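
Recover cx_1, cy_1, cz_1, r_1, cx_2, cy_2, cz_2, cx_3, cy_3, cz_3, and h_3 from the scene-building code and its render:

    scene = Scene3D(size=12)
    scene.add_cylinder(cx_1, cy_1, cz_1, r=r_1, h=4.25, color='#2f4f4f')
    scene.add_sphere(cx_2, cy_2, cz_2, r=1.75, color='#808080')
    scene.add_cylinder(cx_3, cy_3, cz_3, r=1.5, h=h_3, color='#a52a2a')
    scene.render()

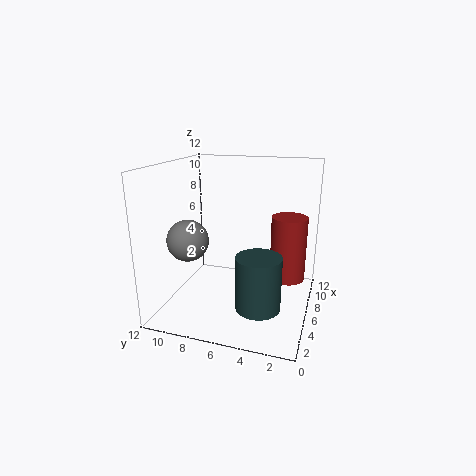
cx_1 = 3.25, cy_1 = 3.5, cz_1 = 1.5, r_1 = 1.75, cx_2 = 4.75, cy_2 = 10, cz_2 = 5.75, cx_3 = 7.5, cy_3 = 2, cz_3 = 2.25, h_3 = 5.5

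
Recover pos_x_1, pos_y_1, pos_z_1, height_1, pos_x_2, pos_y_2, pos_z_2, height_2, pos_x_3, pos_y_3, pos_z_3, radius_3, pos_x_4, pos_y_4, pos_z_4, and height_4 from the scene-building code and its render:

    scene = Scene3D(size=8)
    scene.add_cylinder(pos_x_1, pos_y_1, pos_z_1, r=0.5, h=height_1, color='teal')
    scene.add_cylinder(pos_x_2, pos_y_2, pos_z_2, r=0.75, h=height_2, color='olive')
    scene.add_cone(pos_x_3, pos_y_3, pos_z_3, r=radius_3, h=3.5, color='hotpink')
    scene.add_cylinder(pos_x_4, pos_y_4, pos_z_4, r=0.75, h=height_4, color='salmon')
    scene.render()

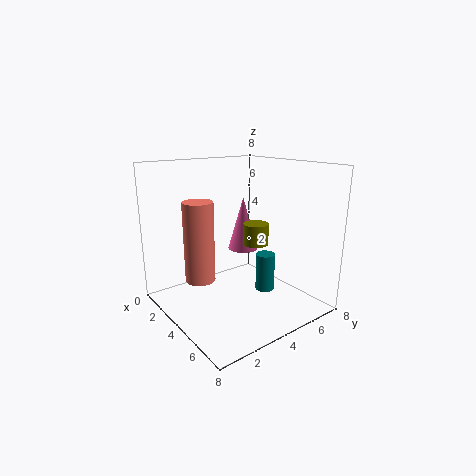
pos_x_1 = 5.75, pos_y_1 = 4.5, pos_z_1 = 1.5, height_1 = 2, pos_x_2 = 3.75, pos_y_2 = 5.5, pos_z_2 = 3.25, height_2 = 1.25, pos_x_3 = 1.25, pos_y_3 = 6.5, pos_z_3 = 2, radius_3 = 1, pos_x_4 = 4.5, pos_y_4 = 1.25, pos_z_4 = 2.5, height_4 = 4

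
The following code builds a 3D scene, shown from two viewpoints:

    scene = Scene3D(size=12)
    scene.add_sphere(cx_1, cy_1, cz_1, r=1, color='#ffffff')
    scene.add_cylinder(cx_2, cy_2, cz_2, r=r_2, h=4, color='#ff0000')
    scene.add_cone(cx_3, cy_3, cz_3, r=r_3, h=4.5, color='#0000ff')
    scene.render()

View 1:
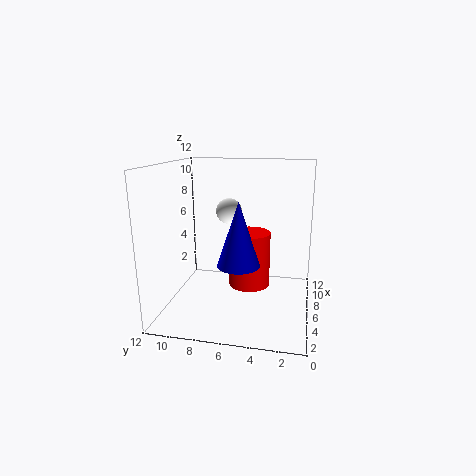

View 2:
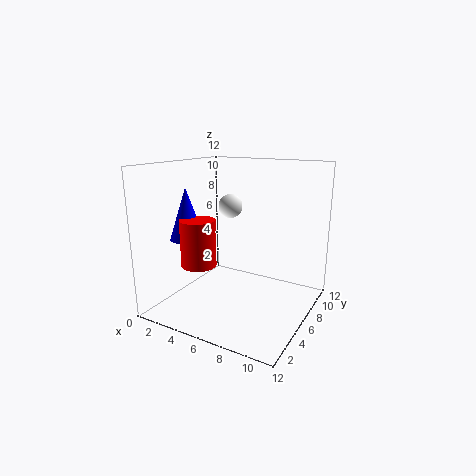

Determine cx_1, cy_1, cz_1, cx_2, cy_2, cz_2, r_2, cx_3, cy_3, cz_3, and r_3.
cx_1 = 5
cy_1 = 6.5
cz_1 = 8.5
cx_2 = 3
cy_2 = 4.5
cz_2 = 3.5
r_2 = 1.5
cx_3 = 1.5
cy_3 = 5
cz_3 = 5.5
r_3 = 1.5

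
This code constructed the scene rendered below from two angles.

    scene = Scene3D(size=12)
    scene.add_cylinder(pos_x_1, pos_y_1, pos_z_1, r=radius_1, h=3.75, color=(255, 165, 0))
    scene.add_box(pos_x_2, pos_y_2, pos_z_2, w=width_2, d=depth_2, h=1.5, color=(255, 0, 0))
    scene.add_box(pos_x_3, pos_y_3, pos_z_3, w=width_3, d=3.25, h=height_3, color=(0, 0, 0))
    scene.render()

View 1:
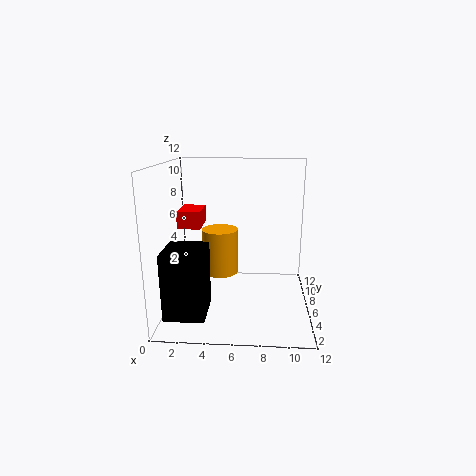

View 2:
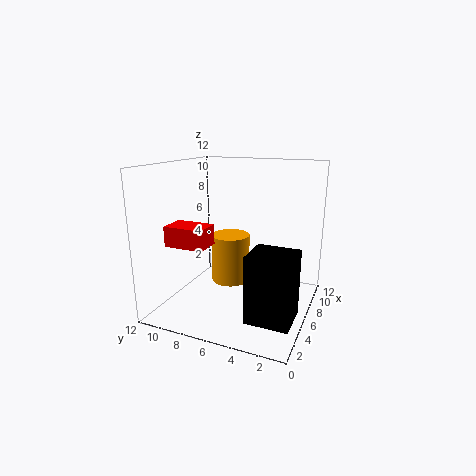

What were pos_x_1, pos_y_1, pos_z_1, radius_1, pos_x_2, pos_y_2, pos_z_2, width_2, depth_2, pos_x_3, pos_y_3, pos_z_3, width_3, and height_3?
pos_x_1 = 4.5, pos_y_1 = 6, pos_z_1 = 3, radius_1 = 1.5, pos_x_2 = 0.75, pos_y_2 = 6.5, pos_z_2 = 6.5, width_2 = 2, depth_2 = 3, pos_x_3 = 1, pos_y_3 = 0.25, pos_z_3 = 1.5, width_3 = 3, height_3 = 5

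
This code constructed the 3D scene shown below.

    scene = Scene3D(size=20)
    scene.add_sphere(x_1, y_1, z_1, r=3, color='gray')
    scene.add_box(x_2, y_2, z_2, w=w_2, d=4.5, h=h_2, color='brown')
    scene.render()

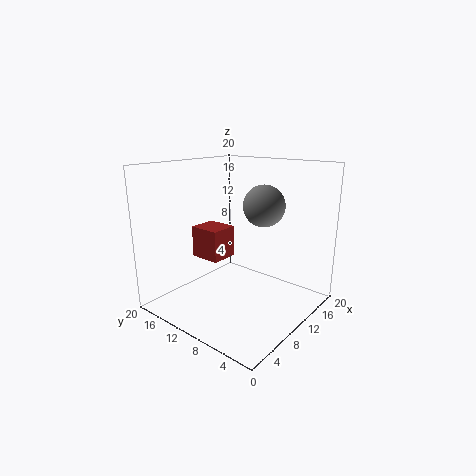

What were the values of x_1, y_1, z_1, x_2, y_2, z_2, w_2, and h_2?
x_1 = 14; y_1 = 8.5; z_1 = 14; x_2 = 7.5; y_2 = 12; z_2 = 6.5; w_2 = 4; h_2 = 4.5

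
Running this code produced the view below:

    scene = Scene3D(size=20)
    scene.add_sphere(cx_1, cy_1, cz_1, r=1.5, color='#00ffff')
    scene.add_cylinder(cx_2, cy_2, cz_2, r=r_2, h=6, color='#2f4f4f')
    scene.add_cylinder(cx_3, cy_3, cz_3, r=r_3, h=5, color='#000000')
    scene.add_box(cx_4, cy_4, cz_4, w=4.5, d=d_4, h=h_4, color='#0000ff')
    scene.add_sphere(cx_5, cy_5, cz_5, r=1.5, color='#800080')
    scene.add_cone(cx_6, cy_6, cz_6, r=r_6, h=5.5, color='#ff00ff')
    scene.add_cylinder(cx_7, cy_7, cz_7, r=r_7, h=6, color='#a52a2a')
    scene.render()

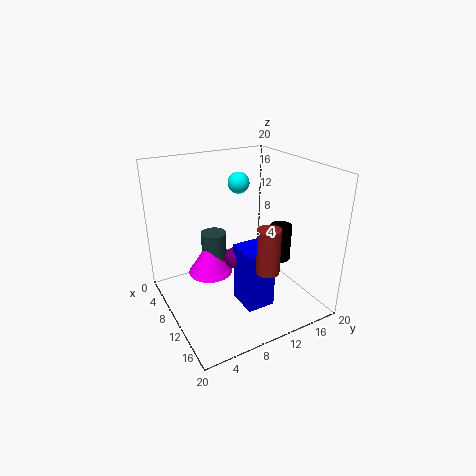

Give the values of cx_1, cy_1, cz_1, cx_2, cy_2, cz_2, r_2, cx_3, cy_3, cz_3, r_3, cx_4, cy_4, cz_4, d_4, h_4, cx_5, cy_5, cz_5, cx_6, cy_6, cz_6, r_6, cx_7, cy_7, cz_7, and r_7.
cx_1 = 7.5
cy_1 = 11.5
cz_1 = 17
cx_2 = 3
cy_2 = 9.5
cz_2 = 2
r_2 = 2
cx_3 = 13
cy_3 = 15
cz_3 = 7
r_3 = 1.5
cx_4 = 10.5
cy_4 = 9
cz_4 = 1
d_4 = 4
h_4 = 8.5
cx_5 = 10
cy_5 = 9.5
cz_5 = 7
cx_6 = 3.5
cy_6 = 8.5
cz_6 = 1.5
r_6 = 3.5
cx_7 = 16
cy_7 = 11
cz_7 = 7.5
r_7 = 1.5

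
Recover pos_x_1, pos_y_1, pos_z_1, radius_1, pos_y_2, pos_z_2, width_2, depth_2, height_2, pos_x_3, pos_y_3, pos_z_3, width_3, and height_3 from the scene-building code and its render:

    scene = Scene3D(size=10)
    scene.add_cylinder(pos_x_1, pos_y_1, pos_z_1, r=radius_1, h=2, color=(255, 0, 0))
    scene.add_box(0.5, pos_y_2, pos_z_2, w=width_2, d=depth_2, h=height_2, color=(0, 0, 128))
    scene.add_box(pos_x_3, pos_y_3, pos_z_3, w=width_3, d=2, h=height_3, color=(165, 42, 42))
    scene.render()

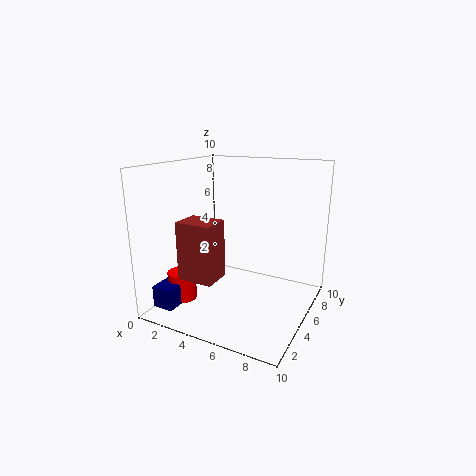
pos_x_1 = 1.5
pos_y_1 = 3
pos_z_1 = 0.5
radius_1 = 1
pos_y_2 = 1
pos_z_2 = 0.5
width_2 = 1.5
depth_2 = 2
height_2 = 1.5
pos_x_3 = 2
pos_y_3 = 2
pos_z_3 = 2.5
width_3 = 2.5
height_3 = 4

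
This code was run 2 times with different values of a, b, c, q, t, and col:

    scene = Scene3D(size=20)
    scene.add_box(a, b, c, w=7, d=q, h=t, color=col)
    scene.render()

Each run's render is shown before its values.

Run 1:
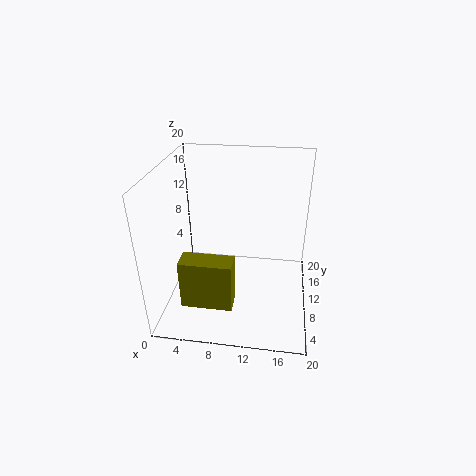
a = 3; b = 4; c = 2; q = 3; t = 7; col = 'olive'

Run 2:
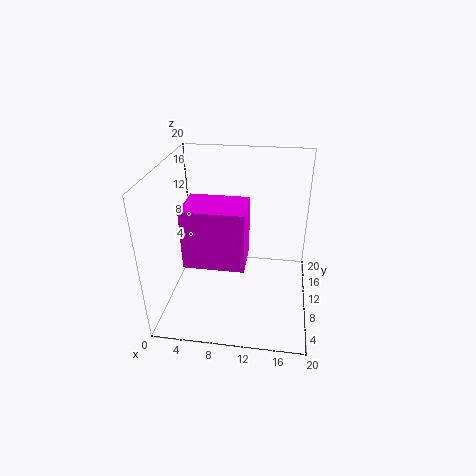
a = 5; b = 1; c = 11; q = 5; t = 7; col = 'magenta'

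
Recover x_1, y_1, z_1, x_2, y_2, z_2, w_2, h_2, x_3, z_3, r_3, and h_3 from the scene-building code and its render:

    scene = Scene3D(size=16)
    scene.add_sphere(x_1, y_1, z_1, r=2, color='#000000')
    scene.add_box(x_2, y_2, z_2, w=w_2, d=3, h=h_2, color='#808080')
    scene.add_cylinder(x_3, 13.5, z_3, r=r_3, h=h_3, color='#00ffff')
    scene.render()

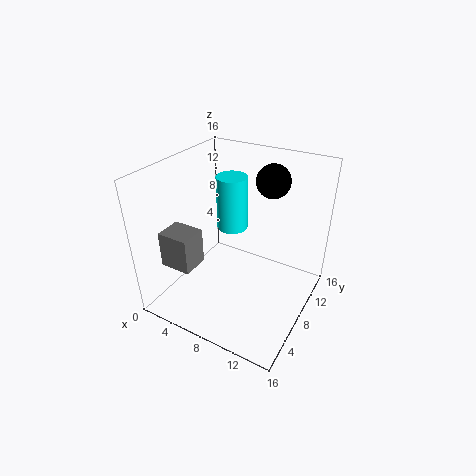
x_1 = 9.5
y_1 = 13.5
z_1 = 13
x_2 = 1.5
y_2 = 2.5
z_2 = 5.5
w_2 = 3.5
h_2 = 4
x_3 = 4
z_3 = 5.5
r_3 = 2
h_3 = 7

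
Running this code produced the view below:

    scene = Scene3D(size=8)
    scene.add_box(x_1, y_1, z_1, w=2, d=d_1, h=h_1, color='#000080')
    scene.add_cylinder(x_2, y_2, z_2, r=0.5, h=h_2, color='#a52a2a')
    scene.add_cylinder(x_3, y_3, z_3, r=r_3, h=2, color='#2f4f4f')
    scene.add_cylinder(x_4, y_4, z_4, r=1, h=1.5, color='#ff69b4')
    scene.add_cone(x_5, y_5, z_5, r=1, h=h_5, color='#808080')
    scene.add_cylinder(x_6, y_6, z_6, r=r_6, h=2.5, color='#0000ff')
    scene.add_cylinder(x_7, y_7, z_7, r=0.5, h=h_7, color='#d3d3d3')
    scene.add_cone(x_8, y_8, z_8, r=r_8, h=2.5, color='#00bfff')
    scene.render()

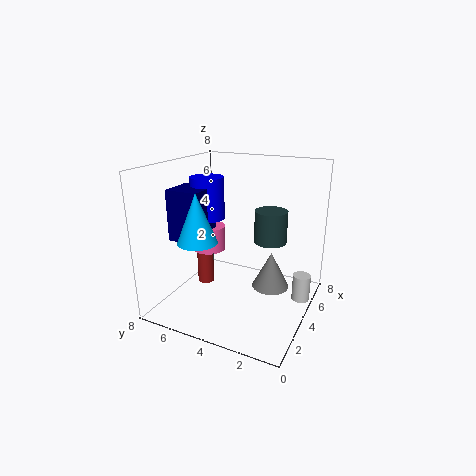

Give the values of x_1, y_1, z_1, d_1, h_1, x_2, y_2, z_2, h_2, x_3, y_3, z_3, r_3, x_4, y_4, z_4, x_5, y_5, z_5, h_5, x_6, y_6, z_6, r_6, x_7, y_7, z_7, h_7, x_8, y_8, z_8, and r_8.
x_1 = 3, y_1 = 6, z_1 = 3.5, d_1 = 2, h_1 = 3, x_2 = 4.5, y_2 = 6.5, z_2 = 0.5, h_2 = 2, x_3 = 6.5, y_3 = 3, z_3 = 3, r_3 = 1, x_4 = 5, y_4 = 6.5, z_4 = 2.5, x_5 = 4, y_5 = 2, z_5 = 1.5, h_5 = 2, x_6 = 5, y_6 = 6.5, z_6 = 4.5, r_6 = 1, x_7 = 5, y_7 = 0.5, z_7 = 0.5, h_7 = 1.5, x_8 = 1.5, y_8 = 5, z_8 = 4.5, r_8 = 1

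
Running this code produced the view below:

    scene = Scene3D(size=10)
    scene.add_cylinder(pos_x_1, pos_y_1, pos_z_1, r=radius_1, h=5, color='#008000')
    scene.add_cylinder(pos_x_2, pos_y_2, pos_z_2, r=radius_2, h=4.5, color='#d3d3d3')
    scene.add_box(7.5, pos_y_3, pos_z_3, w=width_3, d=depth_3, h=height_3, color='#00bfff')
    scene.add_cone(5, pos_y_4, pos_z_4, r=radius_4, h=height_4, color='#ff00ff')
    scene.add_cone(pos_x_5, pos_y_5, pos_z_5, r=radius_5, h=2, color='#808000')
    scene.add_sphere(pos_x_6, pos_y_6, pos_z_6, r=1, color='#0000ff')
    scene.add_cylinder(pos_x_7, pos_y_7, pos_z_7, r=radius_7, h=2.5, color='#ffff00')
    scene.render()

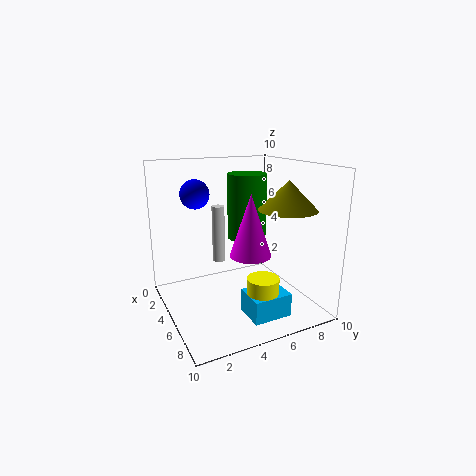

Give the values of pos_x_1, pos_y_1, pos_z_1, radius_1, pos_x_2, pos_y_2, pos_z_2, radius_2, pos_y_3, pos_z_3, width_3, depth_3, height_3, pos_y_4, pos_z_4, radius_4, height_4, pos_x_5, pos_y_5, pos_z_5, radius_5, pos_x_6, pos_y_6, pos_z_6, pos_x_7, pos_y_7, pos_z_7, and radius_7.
pos_x_1 = 2.5, pos_y_1 = 7, pos_z_1 = 4, radius_1 = 1.5, pos_x_2 = 1.5, pos_y_2 = 5, pos_z_2 = 2, radius_2 = 0.5, pos_y_3 = 4, pos_z_3 = 1, width_3 = 2, depth_3 = 2.5, height_3 = 1.5, pos_y_4 = 6, pos_z_4 = 3.5, radius_4 = 1.5, height_4 = 4.5, pos_x_5 = 6.5, pos_y_5 = 8, pos_z_5 = 7, radius_5 = 2, pos_x_6 = 3.5, pos_y_6 = 2.5, pos_z_6 = 8, pos_x_7 = 8.5, pos_y_7 = 5, pos_z_7 = 1, radius_7 = 1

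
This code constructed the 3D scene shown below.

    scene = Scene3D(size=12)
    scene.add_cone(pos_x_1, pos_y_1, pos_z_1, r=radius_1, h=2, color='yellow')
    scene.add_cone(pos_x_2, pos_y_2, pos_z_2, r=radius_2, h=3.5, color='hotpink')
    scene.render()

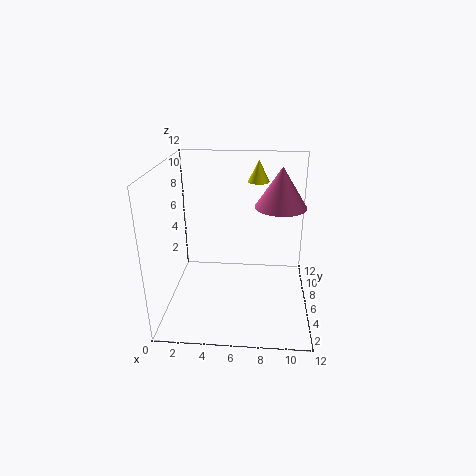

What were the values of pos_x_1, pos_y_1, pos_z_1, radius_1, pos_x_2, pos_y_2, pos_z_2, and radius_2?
pos_x_1 = 7.5; pos_y_1 = 10.75; pos_z_1 = 9.5; radius_1 = 1; pos_x_2 = 9.5; pos_y_2 = 8.25; pos_z_2 = 8; radius_2 = 2.25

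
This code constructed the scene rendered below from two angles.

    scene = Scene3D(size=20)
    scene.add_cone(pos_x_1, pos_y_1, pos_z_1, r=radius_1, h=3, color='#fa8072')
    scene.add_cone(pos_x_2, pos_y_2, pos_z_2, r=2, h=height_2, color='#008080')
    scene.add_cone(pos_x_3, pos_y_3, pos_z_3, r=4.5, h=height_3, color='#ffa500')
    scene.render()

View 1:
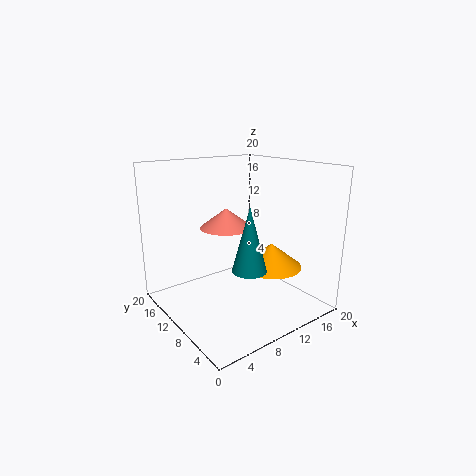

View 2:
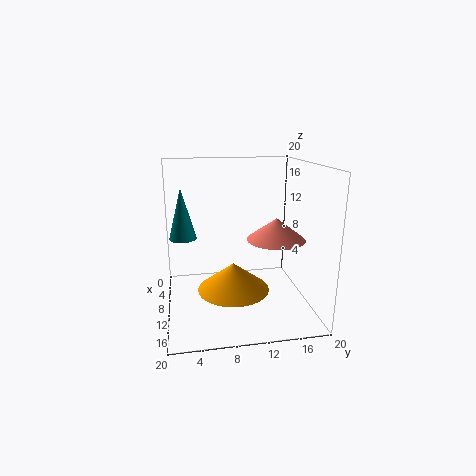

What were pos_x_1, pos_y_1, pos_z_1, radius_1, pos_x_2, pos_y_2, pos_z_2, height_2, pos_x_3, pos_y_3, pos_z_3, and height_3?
pos_x_1 = 11.5
pos_y_1 = 15
pos_z_1 = 10
radius_1 = 4
pos_x_2 = 6
pos_y_2 = 2.5
pos_z_2 = 9
height_2 = 7.5
pos_x_3 = 15
pos_y_3 = 8.5
pos_z_3 = 5
height_3 = 3.5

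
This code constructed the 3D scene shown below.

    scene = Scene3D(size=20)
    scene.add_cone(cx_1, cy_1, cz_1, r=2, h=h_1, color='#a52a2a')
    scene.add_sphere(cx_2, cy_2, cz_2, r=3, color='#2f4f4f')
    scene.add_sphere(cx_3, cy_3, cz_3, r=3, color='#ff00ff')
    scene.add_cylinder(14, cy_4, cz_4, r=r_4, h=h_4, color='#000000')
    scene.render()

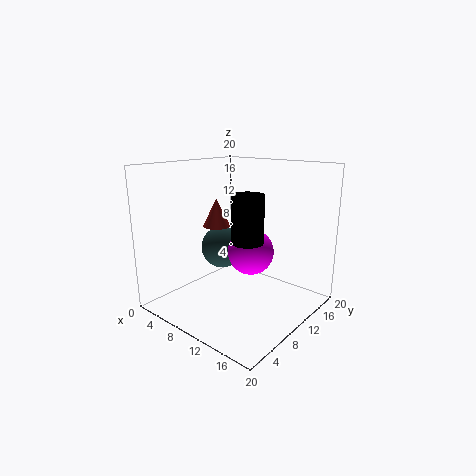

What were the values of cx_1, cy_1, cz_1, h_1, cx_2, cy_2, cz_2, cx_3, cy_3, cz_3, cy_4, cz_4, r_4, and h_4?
cx_1 = 6; cy_1 = 10; cz_1 = 11; h_1 = 4; cx_2 = 7; cy_2 = 10; cz_2 = 8; cx_3 = 13; cy_3 = 9; cz_3 = 9; cy_4 = 7; cz_4 = 11; r_4 = 2; h_4 = 6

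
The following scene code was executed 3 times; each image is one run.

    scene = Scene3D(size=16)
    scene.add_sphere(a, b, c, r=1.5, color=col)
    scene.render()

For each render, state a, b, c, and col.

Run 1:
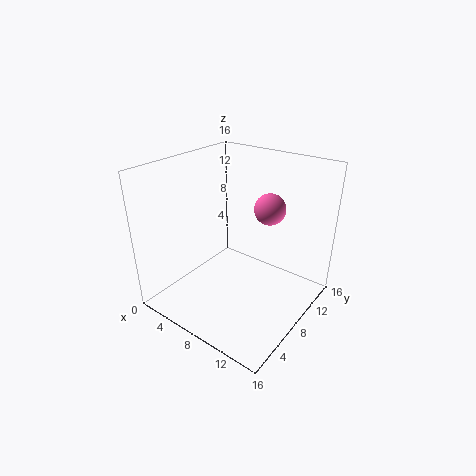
a = 12.5; b = 7; c = 13; col = 'hotpink'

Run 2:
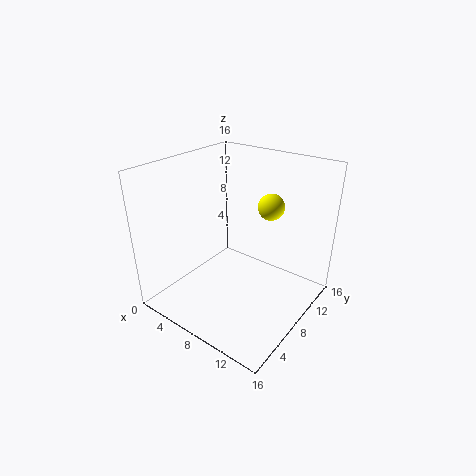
a = 10; b = 11.5; c = 11; col = 'yellow'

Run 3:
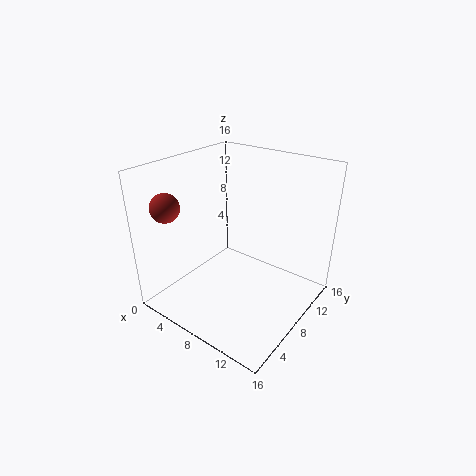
a = 3.5; b = 2; c = 12.5; col = 'brown'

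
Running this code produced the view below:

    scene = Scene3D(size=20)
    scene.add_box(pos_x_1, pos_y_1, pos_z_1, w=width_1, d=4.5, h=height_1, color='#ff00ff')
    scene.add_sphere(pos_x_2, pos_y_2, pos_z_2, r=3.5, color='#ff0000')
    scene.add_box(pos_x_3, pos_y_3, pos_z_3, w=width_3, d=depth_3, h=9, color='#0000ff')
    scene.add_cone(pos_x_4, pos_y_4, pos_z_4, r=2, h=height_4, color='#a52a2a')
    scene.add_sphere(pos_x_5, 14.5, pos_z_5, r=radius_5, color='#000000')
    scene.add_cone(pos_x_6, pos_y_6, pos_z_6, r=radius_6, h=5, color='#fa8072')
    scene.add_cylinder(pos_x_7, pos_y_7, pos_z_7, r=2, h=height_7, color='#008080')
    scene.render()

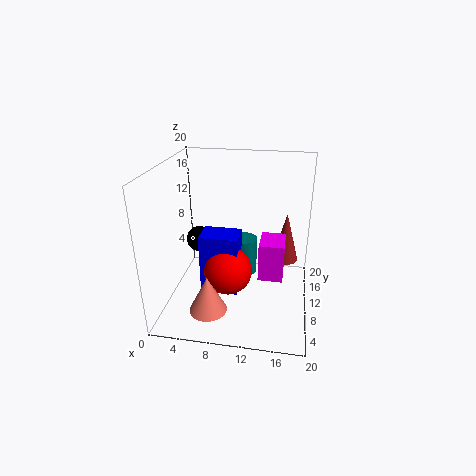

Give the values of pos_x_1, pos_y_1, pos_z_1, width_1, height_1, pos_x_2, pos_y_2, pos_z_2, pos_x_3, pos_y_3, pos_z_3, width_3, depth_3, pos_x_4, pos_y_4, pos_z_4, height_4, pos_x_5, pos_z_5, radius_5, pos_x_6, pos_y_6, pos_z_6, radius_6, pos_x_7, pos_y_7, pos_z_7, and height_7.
pos_x_1 = 13, pos_y_1 = 9, pos_z_1 = 4, width_1 = 3.5, height_1 = 5.5, pos_x_2 = 8.5, pos_y_2 = 10, pos_z_2 = 4.5, pos_x_3 = 4.5, pos_y_3 = 9, pos_z_3 = 1, width_3 = 5.5, depth_3 = 4, pos_x_4 = 16.5, pos_y_4 = 15, pos_z_4 = 4.5, height_4 = 7.5, pos_x_5 = 3, pos_z_5 = 7, radius_5 = 2, pos_x_6 = 7, pos_y_6 = 4, pos_z_6 = 2, radius_6 = 2.5, pos_x_7 = 10, pos_y_7 = 16, pos_z_7 = 1, height_7 = 6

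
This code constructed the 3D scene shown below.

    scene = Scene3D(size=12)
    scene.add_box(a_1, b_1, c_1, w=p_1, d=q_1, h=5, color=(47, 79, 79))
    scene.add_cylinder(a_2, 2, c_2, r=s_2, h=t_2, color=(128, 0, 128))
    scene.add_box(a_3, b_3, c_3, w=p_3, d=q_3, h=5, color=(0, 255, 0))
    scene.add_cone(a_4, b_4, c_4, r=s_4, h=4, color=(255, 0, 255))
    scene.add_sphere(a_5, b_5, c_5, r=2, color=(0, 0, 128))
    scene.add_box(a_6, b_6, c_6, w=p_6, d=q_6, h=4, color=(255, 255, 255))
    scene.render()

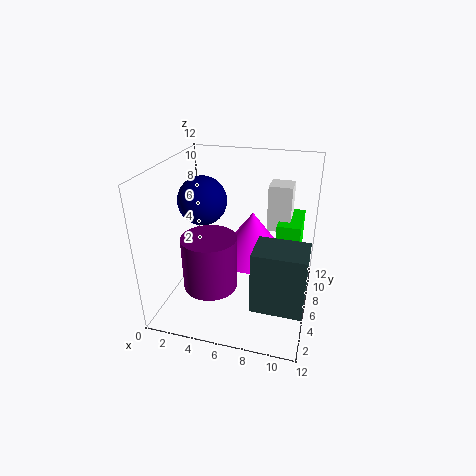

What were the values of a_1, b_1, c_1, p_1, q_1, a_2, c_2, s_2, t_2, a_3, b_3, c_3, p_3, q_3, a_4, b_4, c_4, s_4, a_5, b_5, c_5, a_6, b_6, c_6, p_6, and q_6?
a_1 = 8; b_1 = 2; c_1 = 2; p_1 = 4; q_1 = 3; a_2 = 5; c_2 = 4; s_2 = 2; t_2 = 4; a_3 = 9; b_3 = 7; c_3 = 2; p_3 = 2; q_3 = 4; a_4 = 7; b_4 = 7; c_4 = 4; s_4 = 3; a_5 = 3; b_5 = 6; c_5 = 9; a_6 = 8; b_6 = 8; c_6 = 6; p_6 = 2; q_6 = 2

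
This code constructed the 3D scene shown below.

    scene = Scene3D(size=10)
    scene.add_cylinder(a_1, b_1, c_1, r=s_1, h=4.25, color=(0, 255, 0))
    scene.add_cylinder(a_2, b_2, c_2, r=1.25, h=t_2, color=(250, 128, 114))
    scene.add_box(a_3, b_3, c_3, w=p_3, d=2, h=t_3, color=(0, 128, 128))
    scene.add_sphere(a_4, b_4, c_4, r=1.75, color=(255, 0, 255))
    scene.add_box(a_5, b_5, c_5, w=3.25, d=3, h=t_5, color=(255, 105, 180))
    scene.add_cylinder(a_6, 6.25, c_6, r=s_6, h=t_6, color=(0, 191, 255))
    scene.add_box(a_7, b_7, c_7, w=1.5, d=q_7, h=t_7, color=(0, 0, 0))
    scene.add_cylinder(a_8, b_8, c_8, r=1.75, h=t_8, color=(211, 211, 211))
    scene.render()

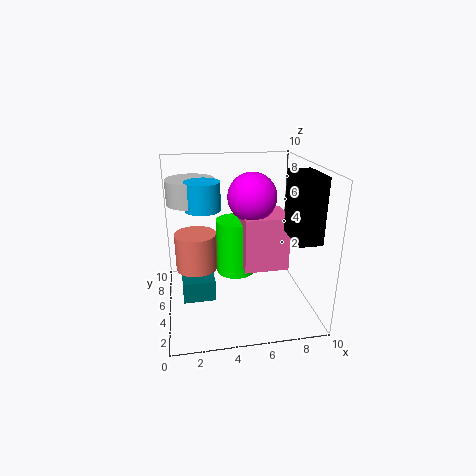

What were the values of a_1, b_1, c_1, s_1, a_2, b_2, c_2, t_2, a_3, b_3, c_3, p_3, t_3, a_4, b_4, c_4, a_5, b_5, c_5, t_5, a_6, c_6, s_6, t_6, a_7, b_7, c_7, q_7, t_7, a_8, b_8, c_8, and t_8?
a_1 = 5.25, b_1 = 7.25, c_1 = 1.25, s_1 = 1.5, a_2 = 2, b_2 = 2.75, c_2 = 4.25, t_2 = 2.25, a_3 = 1, b_3 = 4, c_3 = 0.75, p_3 = 2.25, t_3 = 1.5, a_4 = 6.25, b_4 = 6.25, c_4 = 7.5, a_5 = 5.5, b_5 = 4.75, c_5 = 2.25, t_5 = 4, a_6 = 2.75, c_6 = 6.75, s_6 = 1.25, t_6 = 2, a_7 = 7.75, b_7 = 0.75, c_7 = 6, q_7 = 2.75, t_7 = 4, a_8 = 2, b_8 = 7.25, c_8 = 7, t_8 = 1.75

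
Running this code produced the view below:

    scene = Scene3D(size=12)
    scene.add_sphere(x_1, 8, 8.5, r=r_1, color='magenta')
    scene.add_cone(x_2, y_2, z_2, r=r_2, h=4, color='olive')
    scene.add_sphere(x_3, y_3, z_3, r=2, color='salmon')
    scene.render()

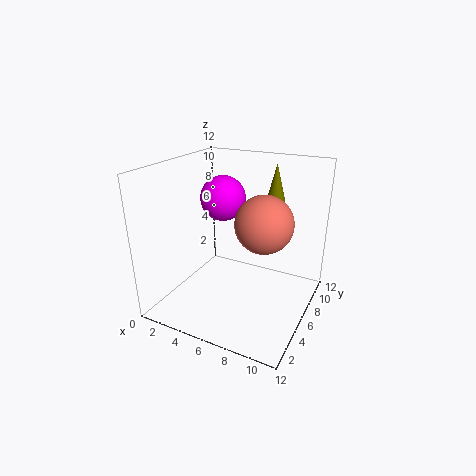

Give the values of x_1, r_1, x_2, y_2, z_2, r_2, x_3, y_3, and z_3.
x_1 = 3.5
r_1 = 2
x_2 = 7.5
y_2 = 10.5
z_2 = 7.5
r_2 = 1
x_3 = 9.5
y_3 = 3
z_3 = 9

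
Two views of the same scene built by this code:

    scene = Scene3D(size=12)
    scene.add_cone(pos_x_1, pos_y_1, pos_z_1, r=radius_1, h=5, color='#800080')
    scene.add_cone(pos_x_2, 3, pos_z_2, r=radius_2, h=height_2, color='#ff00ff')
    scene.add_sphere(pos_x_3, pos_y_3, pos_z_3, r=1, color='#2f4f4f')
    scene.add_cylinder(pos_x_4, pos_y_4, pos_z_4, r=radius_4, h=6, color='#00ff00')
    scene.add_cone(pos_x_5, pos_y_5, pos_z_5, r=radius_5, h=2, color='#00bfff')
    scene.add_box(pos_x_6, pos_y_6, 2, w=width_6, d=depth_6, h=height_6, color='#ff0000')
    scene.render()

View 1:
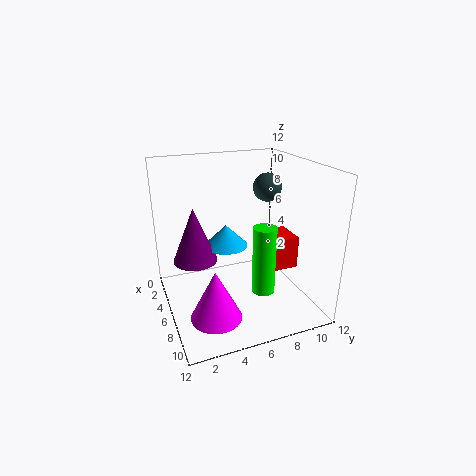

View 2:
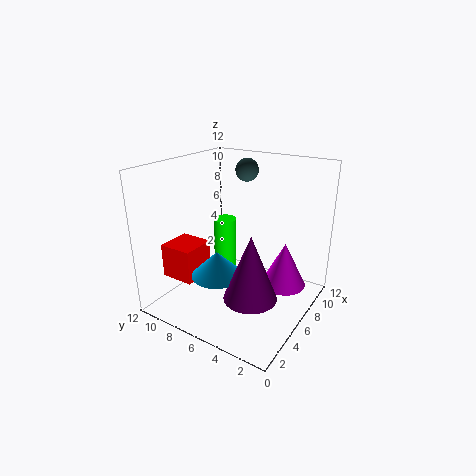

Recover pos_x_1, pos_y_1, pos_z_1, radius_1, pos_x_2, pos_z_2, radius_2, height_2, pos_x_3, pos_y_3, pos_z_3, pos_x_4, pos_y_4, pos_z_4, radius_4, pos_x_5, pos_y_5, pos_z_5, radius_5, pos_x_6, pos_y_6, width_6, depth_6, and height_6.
pos_x_1 = 3
pos_y_1 = 3
pos_z_1 = 3
radius_1 = 2
pos_x_2 = 9
pos_z_2 = 1
radius_2 = 2
height_2 = 4
pos_x_3 = 9
pos_y_3 = 7
pos_z_3 = 11
pos_x_4 = 7
pos_y_4 = 8
pos_z_4 = 1
radius_4 = 1
pos_x_5 = 3
pos_y_5 = 6
pos_z_5 = 4
radius_5 = 2
pos_x_6 = 3
pos_y_6 = 9
width_6 = 3
depth_6 = 3
height_6 = 3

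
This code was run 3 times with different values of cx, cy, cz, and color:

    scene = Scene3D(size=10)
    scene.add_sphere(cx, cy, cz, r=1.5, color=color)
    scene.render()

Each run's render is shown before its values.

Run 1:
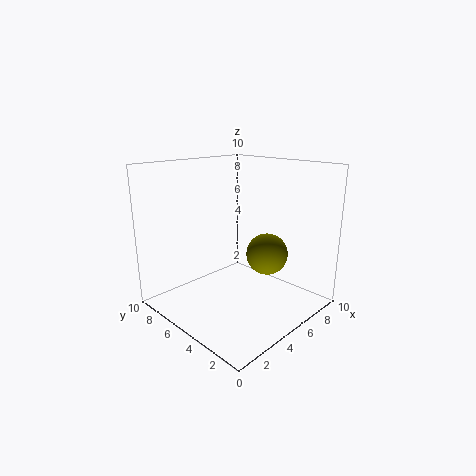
cx = 7, cy = 4, cz = 3.5, color = 'olive'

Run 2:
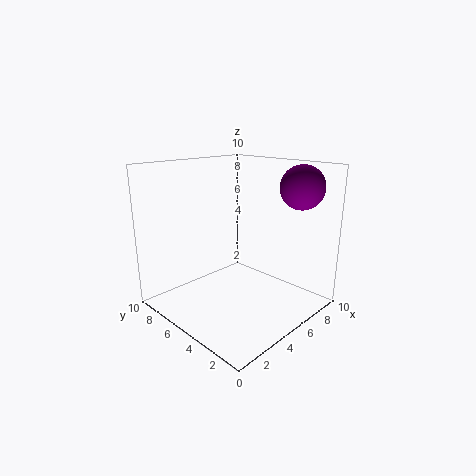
cx = 8, cy = 2, cz = 8.5, color = 'purple'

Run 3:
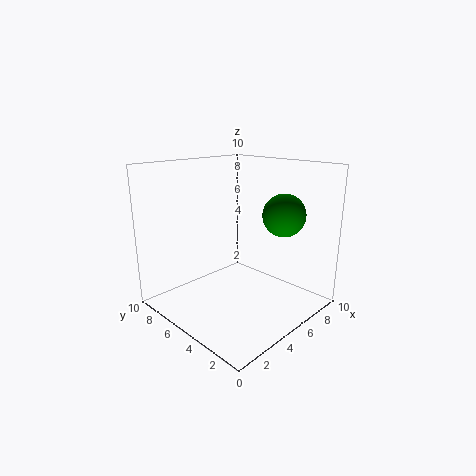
cx = 7.5, cy = 3, cz = 6.5, color = 'green'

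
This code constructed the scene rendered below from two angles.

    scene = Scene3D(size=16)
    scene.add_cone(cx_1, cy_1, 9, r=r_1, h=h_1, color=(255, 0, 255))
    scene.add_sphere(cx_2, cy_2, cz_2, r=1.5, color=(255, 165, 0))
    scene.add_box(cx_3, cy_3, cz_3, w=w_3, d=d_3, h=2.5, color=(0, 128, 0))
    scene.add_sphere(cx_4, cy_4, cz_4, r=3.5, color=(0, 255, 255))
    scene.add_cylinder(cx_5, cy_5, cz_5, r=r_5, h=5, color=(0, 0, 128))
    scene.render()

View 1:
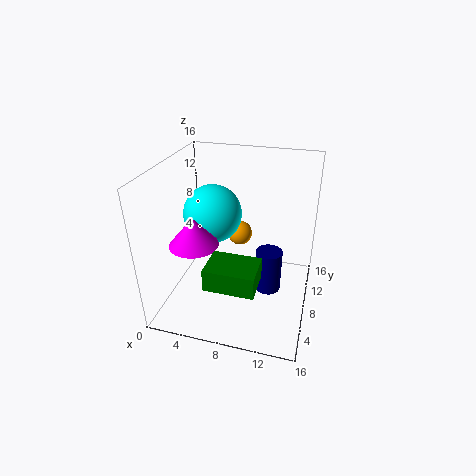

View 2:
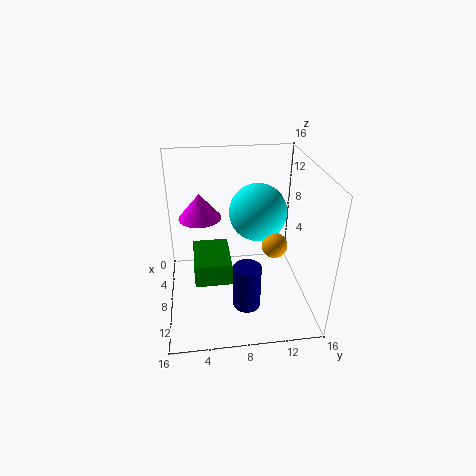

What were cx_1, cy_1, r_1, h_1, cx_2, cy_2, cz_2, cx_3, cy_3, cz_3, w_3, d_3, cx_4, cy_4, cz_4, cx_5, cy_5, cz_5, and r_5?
cx_1 = 4.5, cy_1 = 4, r_1 = 2.5, h_1 = 3, cx_2 = 7, cy_2 = 12.5, cz_2 = 6, cx_3 = 5.5, cy_3 = 3, cz_3 = 4, w_3 = 5.5, d_3 = 4, cx_4 = 4, cy_4 = 11, cz_4 = 9, cx_5 = 11.5, cy_5 = 8.5, cz_5 = 1.5, r_5 = 1.5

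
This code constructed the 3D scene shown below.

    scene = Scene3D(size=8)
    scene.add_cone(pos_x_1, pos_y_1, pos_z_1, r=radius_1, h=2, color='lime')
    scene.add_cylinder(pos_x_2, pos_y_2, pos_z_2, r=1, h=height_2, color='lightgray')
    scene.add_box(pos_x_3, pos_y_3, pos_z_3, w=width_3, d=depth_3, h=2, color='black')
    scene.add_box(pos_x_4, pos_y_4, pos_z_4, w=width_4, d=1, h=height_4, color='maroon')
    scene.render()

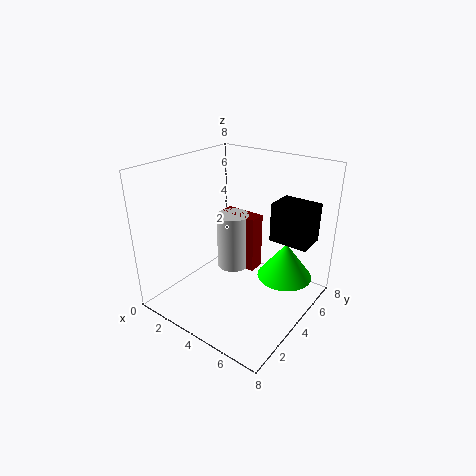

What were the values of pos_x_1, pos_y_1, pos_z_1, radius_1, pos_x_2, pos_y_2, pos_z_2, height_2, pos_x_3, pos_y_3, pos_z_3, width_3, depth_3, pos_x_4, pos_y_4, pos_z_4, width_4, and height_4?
pos_x_1 = 6.5; pos_y_1 = 5; pos_z_1 = 2; radius_1 = 1.5; pos_x_2 = 2.5; pos_y_2 = 5.5; pos_z_2 = 1; height_2 = 3.5; pos_x_3 = 6; pos_y_3 = 4; pos_z_3 = 4.5; width_3 = 2; depth_3 = 1.5; pos_x_4 = 1.5; pos_y_4 = 5.5; pos_z_4 = 1; width_4 = 2.5; height_4 = 3.5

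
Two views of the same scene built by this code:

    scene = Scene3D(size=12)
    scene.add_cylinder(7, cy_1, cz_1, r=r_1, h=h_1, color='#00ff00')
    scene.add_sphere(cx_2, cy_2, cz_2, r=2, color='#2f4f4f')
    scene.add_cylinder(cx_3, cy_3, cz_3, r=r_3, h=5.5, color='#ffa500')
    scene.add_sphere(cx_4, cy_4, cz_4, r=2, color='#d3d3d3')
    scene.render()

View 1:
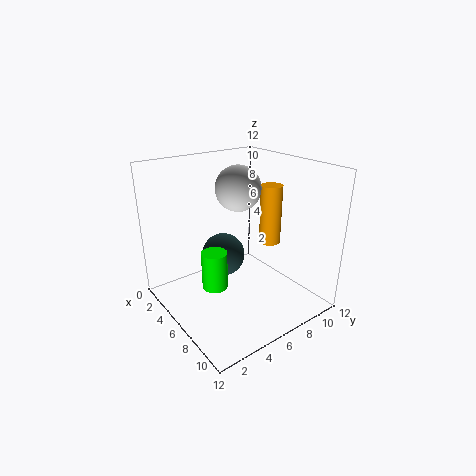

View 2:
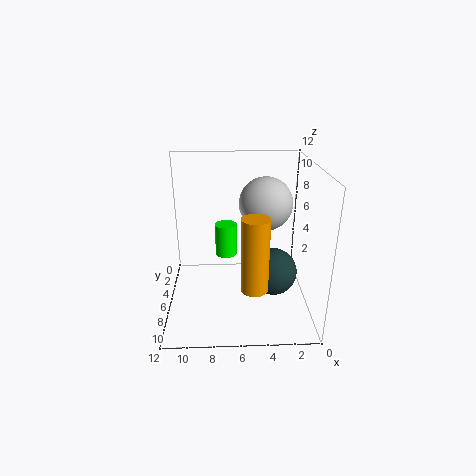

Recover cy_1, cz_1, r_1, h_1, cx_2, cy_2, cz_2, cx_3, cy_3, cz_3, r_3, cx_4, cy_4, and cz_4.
cy_1 = 3; cz_1 = 3; r_1 = 1; h_1 = 3; cx_2 = 3; cy_2 = 6.5; cz_2 = 3; cx_3 = 5; cy_3 = 10.5; cz_3 = 4; r_3 = 1; cx_4 = 4; cy_4 = 7.5; cz_4 = 9.5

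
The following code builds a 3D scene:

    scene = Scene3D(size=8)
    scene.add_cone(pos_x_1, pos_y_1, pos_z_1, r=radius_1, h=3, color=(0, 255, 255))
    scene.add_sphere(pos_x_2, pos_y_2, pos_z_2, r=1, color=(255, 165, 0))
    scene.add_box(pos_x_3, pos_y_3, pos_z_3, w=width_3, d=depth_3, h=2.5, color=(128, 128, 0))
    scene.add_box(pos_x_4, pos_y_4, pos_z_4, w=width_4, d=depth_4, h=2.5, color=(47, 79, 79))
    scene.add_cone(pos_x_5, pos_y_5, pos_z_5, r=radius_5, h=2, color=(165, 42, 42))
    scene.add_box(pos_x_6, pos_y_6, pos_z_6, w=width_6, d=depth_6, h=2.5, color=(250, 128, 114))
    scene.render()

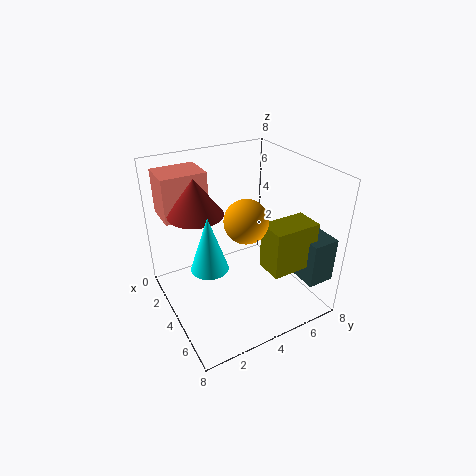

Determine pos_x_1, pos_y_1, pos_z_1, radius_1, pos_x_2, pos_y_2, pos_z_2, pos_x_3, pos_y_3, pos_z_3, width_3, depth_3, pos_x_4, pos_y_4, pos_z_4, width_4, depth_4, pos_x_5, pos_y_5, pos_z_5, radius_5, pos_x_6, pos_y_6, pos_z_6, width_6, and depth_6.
pos_x_1 = 4.5; pos_y_1 = 2; pos_z_1 = 3; radius_1 = 1; pos_x_2 = 6.5; pos_y_2 = 3; pos_z_2 = 6.5; pos_x_3 = 5.5; pos_y_3 = 4.5; pos_z_3 = 3; width_3 = 1.5; depth_3 = 2.5; pos_x_4 = 5.5; pos_y_4 = 6.5; pos_z_4 = 2; width_4 = 2; depth_4 = 1.5; pos_x_5 = 3; pos_y_5 = 2; pos_z_5 = 5.5; radius_5 = 1.5; pos_x_6 = 0.5; pos_y_6 = 0.5; pos_z_6 = 5; width_6 = 2; depth_6 = 2.5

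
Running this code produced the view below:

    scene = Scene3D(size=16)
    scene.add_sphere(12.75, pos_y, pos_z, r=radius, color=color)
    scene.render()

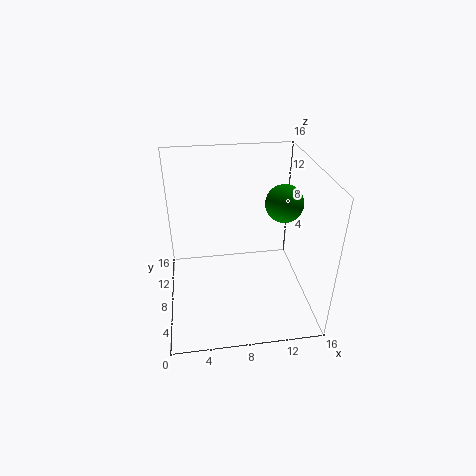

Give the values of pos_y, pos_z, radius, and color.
pos_y = 7.25; pos_z = 12.25; radius = 2; color = 'green'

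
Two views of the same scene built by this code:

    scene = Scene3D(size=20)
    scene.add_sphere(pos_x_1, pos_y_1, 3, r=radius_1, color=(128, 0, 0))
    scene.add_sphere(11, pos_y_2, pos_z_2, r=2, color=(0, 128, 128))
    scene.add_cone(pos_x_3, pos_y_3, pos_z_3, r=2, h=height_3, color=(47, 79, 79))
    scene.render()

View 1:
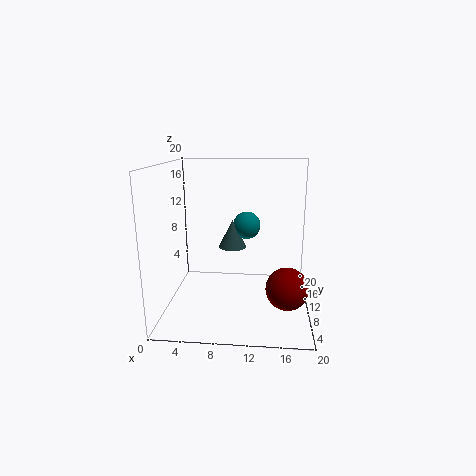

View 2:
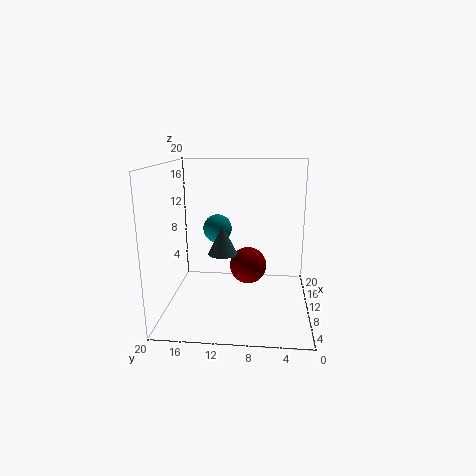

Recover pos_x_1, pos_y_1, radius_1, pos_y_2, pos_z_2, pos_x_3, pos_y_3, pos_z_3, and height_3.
pos_x_1 = 17
pos_y_1 = 9
radius_1 = 3
pos_y_2 = 13
pos_z_2 = 11
pos_x_3 = 9
pos_y_3 = 12
pos_z_3 = 8
height_3 = 4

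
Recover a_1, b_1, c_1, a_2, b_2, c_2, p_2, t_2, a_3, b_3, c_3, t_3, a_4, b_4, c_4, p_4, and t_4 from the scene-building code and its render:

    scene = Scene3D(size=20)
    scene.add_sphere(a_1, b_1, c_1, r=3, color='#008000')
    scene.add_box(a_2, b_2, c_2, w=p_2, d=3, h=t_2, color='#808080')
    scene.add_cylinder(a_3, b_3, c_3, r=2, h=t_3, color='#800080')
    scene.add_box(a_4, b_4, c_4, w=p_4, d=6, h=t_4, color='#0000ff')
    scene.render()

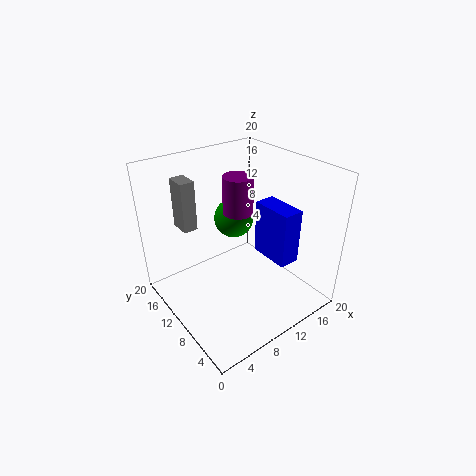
a_1 = 13, b_1 = 15, c_1 = 10, a_2 = 4, b_2 = 14, c_2 = 11, p_2 = 2, t_2 = 7, a_3 = 10, b_3 = 10, c_3 = 14, t_3 = 5, a_4 = 14, b_4 = 5, c_4 = 6, p_4 = 3, t_4 = 8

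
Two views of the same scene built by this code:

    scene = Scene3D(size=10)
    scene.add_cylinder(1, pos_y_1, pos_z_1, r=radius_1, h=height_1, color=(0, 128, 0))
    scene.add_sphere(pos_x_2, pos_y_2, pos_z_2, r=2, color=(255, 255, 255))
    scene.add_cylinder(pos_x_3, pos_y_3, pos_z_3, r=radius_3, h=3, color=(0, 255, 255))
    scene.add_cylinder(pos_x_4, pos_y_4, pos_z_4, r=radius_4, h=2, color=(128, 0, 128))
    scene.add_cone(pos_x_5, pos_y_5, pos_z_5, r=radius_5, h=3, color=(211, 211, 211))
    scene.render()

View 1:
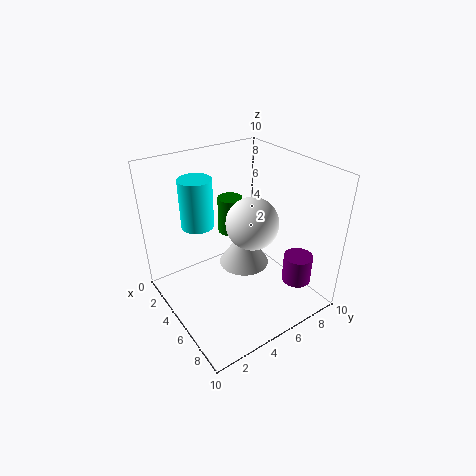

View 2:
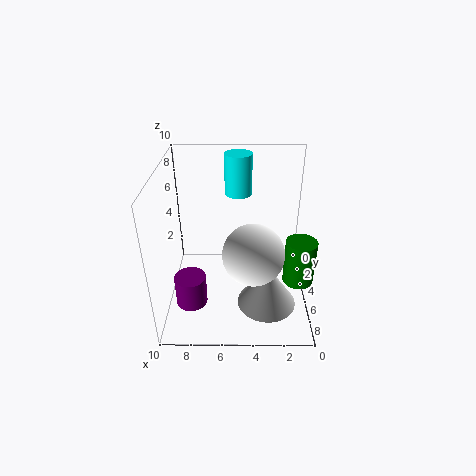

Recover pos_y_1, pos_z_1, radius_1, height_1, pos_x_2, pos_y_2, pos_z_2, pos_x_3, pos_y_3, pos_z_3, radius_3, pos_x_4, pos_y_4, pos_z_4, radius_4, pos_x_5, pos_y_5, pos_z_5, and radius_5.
pos_y_1 = 7; pos_z_1 = 3; radius_1 = 1; height_1 = 3; pos_x_2 = 4; pos_y_2 = 7; pos_z_2 = 5; pos_x_3 = 5; pos_y_3 = 2; pos_z_3 = 7; radius_3 = 1; pos_x_4 = 8; pos_y_4 = 8; pos_z_4 = 2; radius_4 = 1; pos_x_5 = 3; pos_y_5 = 7; pos_z_5 = 1; radius_5 = 2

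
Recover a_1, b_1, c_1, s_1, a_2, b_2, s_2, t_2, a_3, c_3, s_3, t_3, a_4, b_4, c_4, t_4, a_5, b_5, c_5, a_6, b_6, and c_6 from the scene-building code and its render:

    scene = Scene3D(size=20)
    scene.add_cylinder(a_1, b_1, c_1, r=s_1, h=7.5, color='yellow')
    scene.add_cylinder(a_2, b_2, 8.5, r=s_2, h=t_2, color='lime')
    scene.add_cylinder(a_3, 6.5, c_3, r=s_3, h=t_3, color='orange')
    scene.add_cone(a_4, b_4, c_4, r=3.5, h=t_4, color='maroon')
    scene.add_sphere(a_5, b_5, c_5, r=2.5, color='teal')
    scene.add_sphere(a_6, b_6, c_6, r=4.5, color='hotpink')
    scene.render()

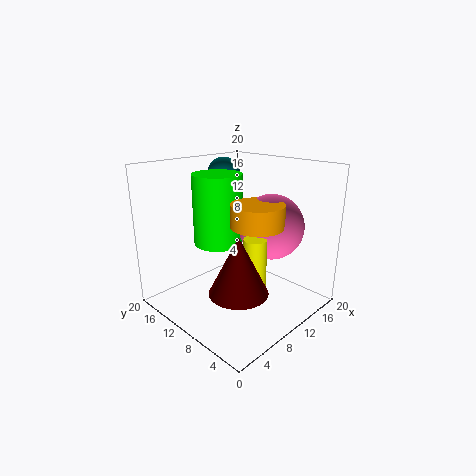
a_1 = 8.5, b_1 = 5.5, c_1 = 4, s_1 = 1.5, a_2 = 9.5, b_2 = 13.5, s_2 = 3.5, t_2 = 10, a_3 = 10, c_3 = 12.5, s_3 = 3.5, t_3 = 3, a_4 = 4, b_4 = 4, c_4 = 6.5, t_4 = 7, a_5 = 14, b_5 = 17, c_5 = 17.5, a_6 = 13.5, b_6 = 7, c_6 = 11.5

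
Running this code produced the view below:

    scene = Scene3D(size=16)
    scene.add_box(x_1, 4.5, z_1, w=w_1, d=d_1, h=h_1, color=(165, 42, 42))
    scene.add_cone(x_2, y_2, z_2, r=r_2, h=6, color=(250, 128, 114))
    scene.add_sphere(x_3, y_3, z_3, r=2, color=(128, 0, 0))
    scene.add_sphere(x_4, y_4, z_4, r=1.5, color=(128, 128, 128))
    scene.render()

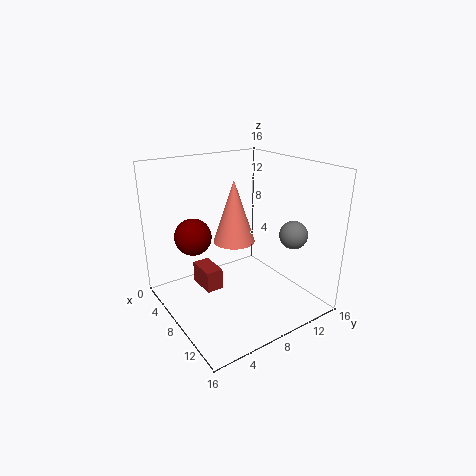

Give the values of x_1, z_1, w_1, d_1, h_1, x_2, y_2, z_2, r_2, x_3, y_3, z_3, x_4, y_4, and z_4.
x_1 = 3.5; z_1 = 1.5; w_1 = 3.5; d_1 = 2; h_1 = 2.5; x_2 = 11; y_2 = 5.5; z_2 = 9.5; r_2 = 2; x_3 = 6; y_3 = 3.5; z_3 = 8.5; x_4 = 12.5; y_4 = 12; z_4 = 9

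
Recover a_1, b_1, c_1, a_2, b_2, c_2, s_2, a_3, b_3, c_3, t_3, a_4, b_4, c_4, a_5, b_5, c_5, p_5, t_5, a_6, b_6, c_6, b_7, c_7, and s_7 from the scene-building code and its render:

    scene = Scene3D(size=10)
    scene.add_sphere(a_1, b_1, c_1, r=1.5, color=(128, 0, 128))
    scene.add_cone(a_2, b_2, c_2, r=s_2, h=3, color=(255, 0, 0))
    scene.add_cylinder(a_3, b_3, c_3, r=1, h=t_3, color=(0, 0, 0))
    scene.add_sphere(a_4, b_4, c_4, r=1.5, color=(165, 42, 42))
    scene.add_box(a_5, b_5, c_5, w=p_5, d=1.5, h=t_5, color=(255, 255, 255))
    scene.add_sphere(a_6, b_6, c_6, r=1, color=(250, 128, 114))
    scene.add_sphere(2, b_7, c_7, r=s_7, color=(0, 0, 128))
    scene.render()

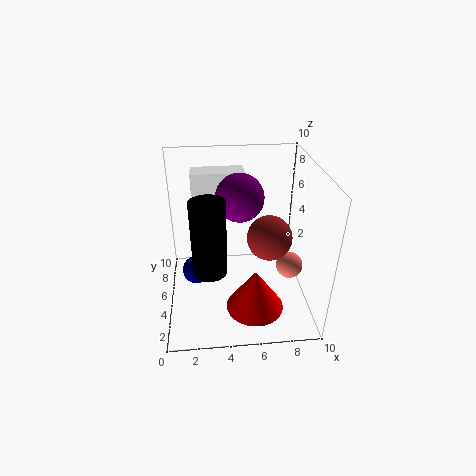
a_1 = 5
b_1 = 4
c_1 = 8.5
a_2 = 6
b_2 = 3
c_2 = 0.5
s_2 = 2
a_3 = 3
b_3 = 1.5
c_3 = 5
t_3 = 4.5
a_4 = 7
b_4 = 4
c_4 = 5.5
a_5 = 2
b_5 = 5.5
c_5 = 8
p_5 = 3.5
t_5 = 1.5
a_6 = 9
b_6 = 5.5
c_6 = 2
b_7 = 5
c_7 = 2.5
s_7 = 1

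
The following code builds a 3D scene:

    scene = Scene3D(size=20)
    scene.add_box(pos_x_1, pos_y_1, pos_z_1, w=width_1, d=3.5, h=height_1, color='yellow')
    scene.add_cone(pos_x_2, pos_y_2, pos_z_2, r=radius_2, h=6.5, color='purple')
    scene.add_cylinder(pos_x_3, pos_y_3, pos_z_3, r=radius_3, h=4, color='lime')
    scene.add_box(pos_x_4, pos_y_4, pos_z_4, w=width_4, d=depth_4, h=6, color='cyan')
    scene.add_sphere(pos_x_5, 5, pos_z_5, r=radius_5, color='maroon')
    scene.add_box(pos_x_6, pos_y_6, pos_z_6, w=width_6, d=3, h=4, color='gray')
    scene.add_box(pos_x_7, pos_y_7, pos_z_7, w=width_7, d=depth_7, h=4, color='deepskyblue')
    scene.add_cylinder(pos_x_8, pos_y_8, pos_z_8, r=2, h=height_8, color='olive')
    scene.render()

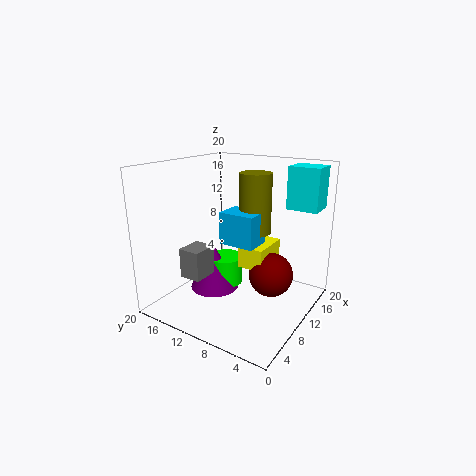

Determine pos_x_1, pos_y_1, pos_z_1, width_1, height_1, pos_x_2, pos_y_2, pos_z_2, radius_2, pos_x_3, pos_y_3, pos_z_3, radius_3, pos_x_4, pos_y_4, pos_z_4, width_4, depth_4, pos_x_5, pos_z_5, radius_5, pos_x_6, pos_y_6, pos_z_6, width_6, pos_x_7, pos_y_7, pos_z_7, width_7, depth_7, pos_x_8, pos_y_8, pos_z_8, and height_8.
pos_x_1 = 8.5
pos_y_1 = 5.5
pos_z_1 = 6.5
width_1 = 5.5
height_1 = 3
pos_x_2 = 9
pos_y_2 = 13.5
pos_z_2 = 2
radius_2 = 3.5
pos_x_3 = 10.5
pos_y_3 = 12.5
pos_z_3 = 2.5
radius_3 = 2.5
pos_x_4 = 15.5
pos_y_4 = 1
pos_z_4 = 13.5
width_4 = 4
depth_4 = 4.5
pos_x_5 = 10.5
pos_z_5 = 5.5
radius_5 = 3
pos_x_6 = 3.5
pos_y_6 = 12
pos_z_6 = 5.5
width_6 = 3.5
pos_x_7 = 5
pos_y_7 = 5
pos_z_7 = 11
width_7 = 3.5
depth_7 = 4.5
pos_x_8 = 8.5
pos_y_8 = 6.5
pos_z_8 = 12
height_8 = 7.5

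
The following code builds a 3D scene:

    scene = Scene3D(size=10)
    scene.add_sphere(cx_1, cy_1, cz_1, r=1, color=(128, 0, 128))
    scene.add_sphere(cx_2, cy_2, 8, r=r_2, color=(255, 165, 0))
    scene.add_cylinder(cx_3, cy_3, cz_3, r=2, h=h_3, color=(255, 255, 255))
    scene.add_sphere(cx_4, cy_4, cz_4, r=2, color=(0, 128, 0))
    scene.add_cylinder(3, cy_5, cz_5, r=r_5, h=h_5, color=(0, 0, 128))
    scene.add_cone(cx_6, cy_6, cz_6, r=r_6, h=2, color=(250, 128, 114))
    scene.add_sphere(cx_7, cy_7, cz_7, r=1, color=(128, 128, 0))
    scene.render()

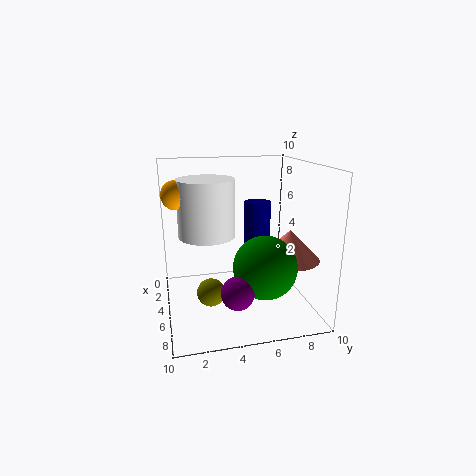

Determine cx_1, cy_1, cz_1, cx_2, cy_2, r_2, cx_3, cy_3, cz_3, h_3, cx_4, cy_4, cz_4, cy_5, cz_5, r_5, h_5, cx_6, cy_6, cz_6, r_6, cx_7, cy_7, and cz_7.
cx_1 = 9; cy_1 = 4; cz_1 = 3; cx_2 = 4; cy_2 = 1; r_2 = 1; cx_3 = 4; cy_3 = 3; cz_3 = 5; h_3 = 4; cx_4 = 8; cy_4 = 6; cz_4 = 4; cy_5 = 7; cz_5 = 3; r_5 = 1; h_5 = 4; cx_6 = 7; cy_6 = 8; cz_6 = 4; r_6 = 2; cx_7 = 5; cy_7 = 3; cz_7 = 1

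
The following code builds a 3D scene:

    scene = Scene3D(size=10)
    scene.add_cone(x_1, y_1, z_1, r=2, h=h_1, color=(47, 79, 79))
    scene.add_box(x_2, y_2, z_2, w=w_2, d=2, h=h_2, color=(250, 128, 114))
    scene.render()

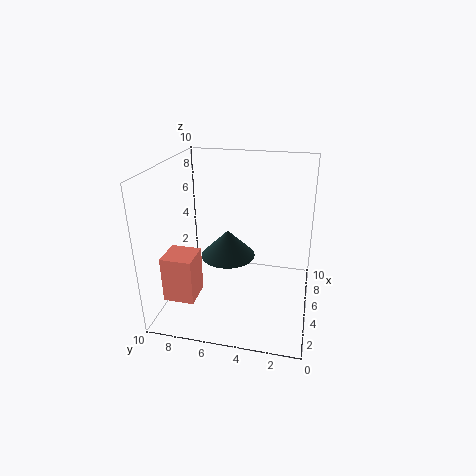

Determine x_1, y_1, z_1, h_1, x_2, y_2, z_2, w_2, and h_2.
x_1 = 6
y_1 = 6
z_1 = 3
h_1 = 2
x_2 = 1
y_2 = 7
z_2 = 2
w_2 = 2
h_2 = 3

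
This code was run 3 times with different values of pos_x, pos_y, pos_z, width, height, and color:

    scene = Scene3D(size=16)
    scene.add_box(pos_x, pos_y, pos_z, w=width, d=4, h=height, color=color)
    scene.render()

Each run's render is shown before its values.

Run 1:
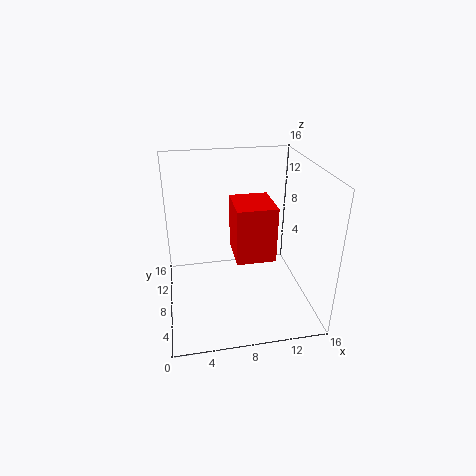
pos_x = 6.5, pos_y = 0.5, pos_z = 9.5, width = 3.5, height = 5, color = 'red'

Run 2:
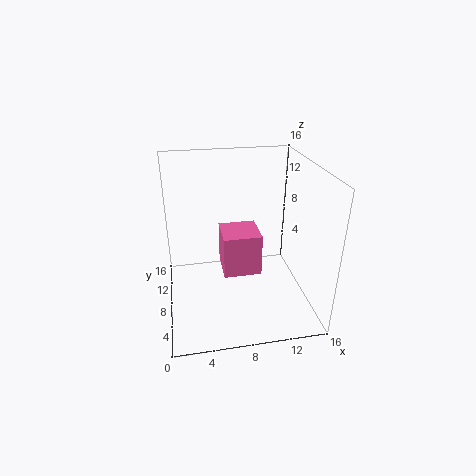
pos_x = 6, pos_y = 5, pos_z = 5, width = 4, height = 4.5, color = 'hotpink'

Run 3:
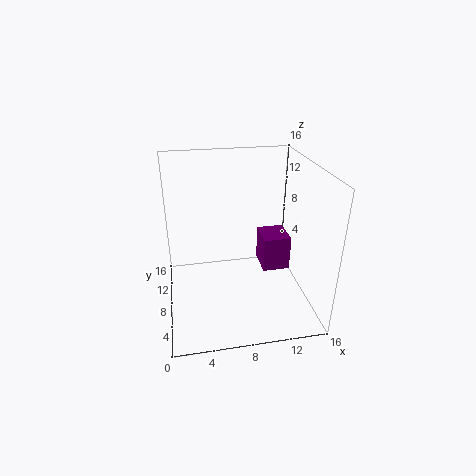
pos_x = 12, pos_y = 11, pos_z = 1, width = 3.5, height = 4.5, color = 'purple'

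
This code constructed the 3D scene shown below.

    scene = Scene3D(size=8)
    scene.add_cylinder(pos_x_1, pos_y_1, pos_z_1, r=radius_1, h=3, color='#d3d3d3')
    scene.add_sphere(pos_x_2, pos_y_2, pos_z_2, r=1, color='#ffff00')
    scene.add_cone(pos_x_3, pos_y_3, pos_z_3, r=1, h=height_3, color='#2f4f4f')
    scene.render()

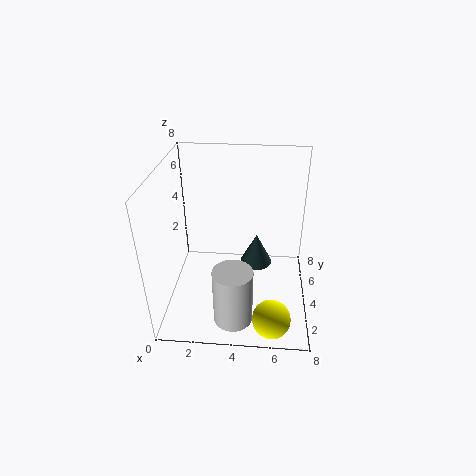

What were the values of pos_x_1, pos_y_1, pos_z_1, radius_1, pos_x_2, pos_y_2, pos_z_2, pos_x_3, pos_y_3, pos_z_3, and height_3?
pos_x_1 = 4; pos_y_1 = 1; pos_z_1 = 1; radius_1 = 1; pos_x_2 = 6; pos_y_2 = 1; pos_z_2 = 1; pos_x_3 = 5; pos_y_3 = 6; pos_z_3 = 1; height_3 = 2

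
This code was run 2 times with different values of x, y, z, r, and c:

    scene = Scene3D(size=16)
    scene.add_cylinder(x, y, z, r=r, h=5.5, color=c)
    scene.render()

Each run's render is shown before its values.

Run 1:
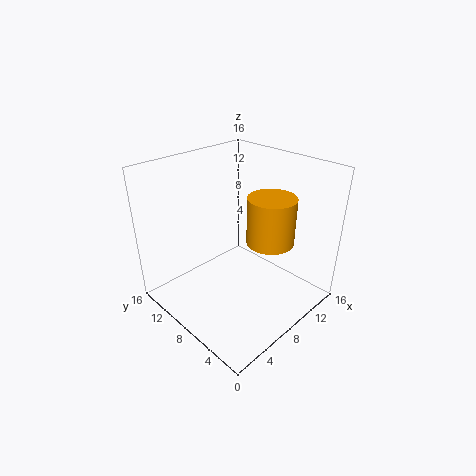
x = 11.5
y = 6.25
z = 6.75
r = 2.75
c = 'orange'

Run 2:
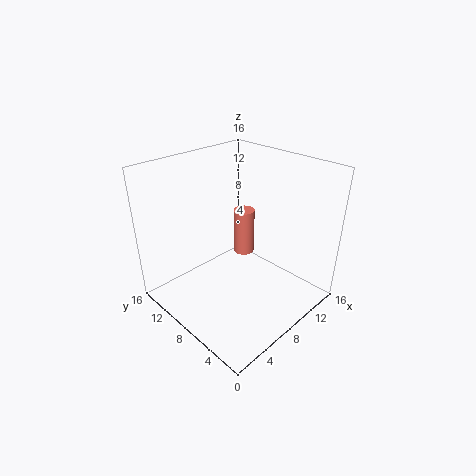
x = 11
y = 10
z = 4.25
r = 1.25
c = 'salmon'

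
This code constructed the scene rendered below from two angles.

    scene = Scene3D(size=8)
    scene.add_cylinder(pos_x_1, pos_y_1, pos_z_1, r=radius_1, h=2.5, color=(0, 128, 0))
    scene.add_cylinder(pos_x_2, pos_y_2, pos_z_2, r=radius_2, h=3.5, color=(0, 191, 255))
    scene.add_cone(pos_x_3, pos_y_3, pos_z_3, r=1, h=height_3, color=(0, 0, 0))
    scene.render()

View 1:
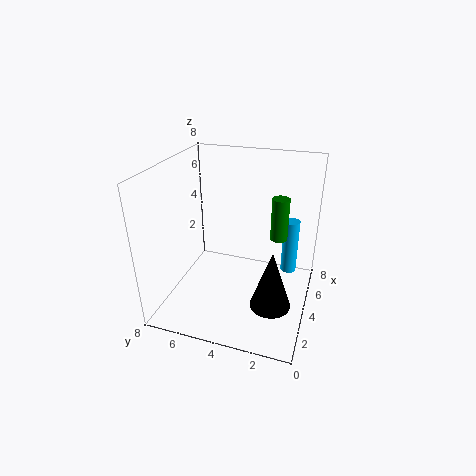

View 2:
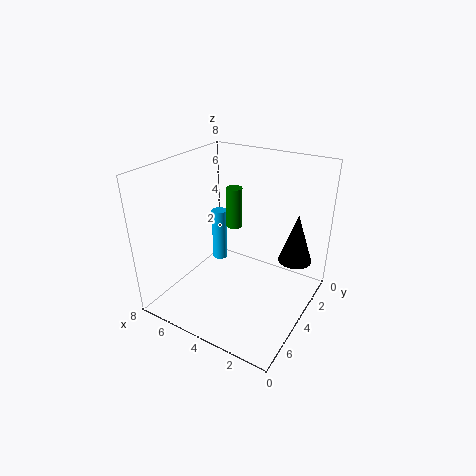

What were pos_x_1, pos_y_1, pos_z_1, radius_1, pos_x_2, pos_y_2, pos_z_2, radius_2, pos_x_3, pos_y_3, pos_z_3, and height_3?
pos_x_1 = 5.5
pos_y_1 = 2
pos_z_1 = 3.5
radius_1 = 0.5
pos_x_2 = 7
pos_y_2 = 1.5
pos_z_2 = 0.5
radius_2 = 0.5
pos_x_3 = 1.5
pos_y_3 = 1.5
pos_z_3 = 2
height_3 = 3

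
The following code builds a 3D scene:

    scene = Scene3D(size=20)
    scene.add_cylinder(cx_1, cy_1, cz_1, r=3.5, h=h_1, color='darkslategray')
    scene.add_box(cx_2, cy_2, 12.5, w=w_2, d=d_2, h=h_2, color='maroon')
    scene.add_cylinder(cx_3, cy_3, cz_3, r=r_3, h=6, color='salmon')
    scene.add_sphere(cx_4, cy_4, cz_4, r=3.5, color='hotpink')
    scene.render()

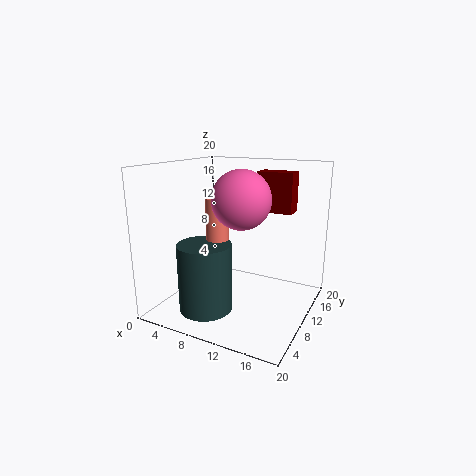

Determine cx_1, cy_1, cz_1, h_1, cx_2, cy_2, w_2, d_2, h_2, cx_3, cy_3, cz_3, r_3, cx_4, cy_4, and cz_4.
cx_1 = 8, cy_1 = 4.5, cz_1 = 1.5, h_1 = 9, cx_2 = 10, cy_2 = 16, w_2 = 5.5, d_2 = 3, h_2 = 6, cx_3 = 8.5, cy_3 = 7, cz_3 = 10, r_3 = 1.5, cx_4 = 13, cy_4 = 5, cz_4 = 16.5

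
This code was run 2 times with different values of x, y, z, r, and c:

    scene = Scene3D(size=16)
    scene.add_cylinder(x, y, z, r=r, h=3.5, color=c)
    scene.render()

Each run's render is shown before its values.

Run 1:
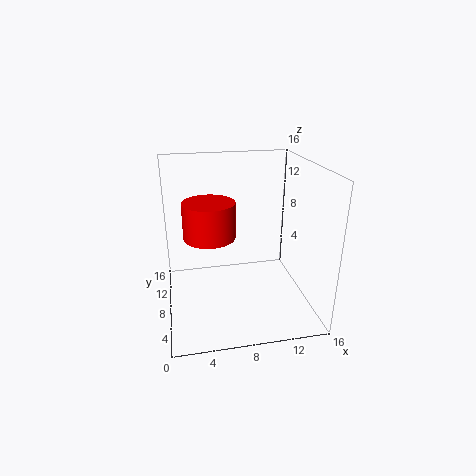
x = 4.5; y = 4.5; z = 10; r = 2.5; c = 'red'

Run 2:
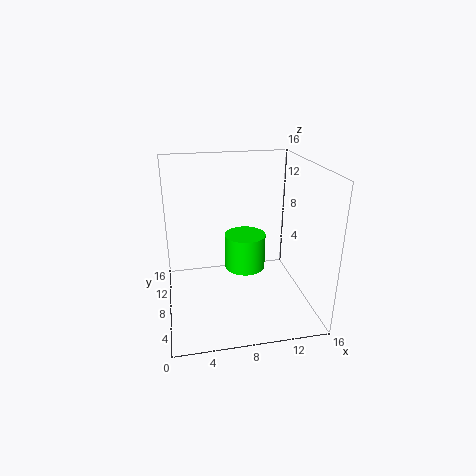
x = 8; y = 4.5; z = 6.5; r = 2; c = 'lime'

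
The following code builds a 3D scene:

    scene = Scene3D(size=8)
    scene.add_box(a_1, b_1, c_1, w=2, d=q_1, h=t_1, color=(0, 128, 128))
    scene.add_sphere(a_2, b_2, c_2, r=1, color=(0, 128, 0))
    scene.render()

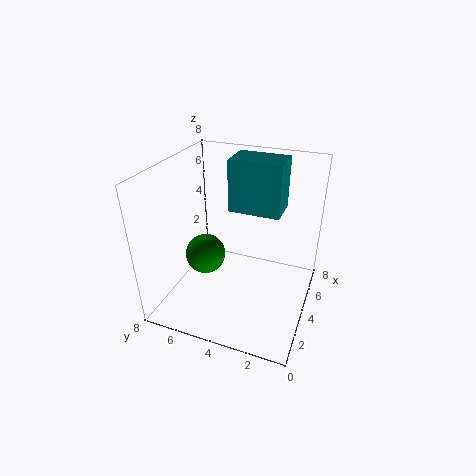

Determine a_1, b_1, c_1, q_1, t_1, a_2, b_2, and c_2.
a_1 = 5
b_1 = 2
c_1 = 5
q_1 = 3
t_1 = 3
a_2 = 2
b_2 = 5
c_2 = 4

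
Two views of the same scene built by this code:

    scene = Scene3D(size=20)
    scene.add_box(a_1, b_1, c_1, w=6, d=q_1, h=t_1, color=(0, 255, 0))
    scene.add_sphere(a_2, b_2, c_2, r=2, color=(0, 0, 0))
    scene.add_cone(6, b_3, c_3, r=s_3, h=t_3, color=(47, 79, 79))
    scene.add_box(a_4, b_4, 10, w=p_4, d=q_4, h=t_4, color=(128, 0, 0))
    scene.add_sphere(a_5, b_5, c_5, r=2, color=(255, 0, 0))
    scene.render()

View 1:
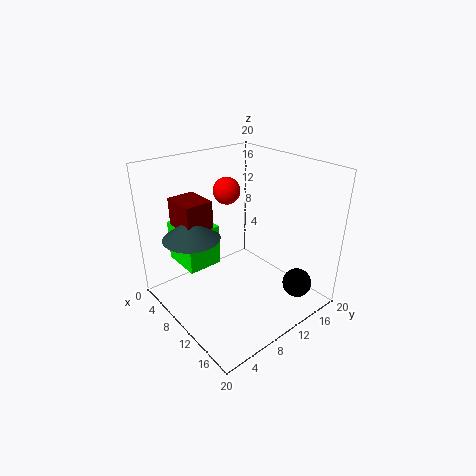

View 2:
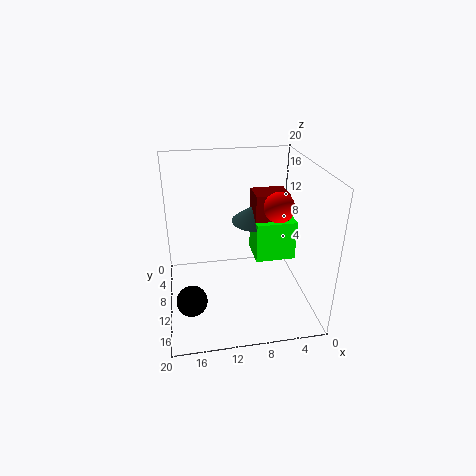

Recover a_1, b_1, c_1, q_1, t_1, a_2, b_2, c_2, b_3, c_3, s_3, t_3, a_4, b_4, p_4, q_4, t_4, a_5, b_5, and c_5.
a_1 = 1; b_1 = 4; c_1 = 5; q_1 = 5; t_1 = 6; a_2 = 17; b_2 = 15; c_2 = 4; b_3 = 5; c_3 = 10; s_3 = 4; t_3 = 3; a_4 = 2; b_4 = 4; p_4 = 5; q_4 = 4; t_4 = 5; a_5 = 5; b_5 = 12; c_5 = 15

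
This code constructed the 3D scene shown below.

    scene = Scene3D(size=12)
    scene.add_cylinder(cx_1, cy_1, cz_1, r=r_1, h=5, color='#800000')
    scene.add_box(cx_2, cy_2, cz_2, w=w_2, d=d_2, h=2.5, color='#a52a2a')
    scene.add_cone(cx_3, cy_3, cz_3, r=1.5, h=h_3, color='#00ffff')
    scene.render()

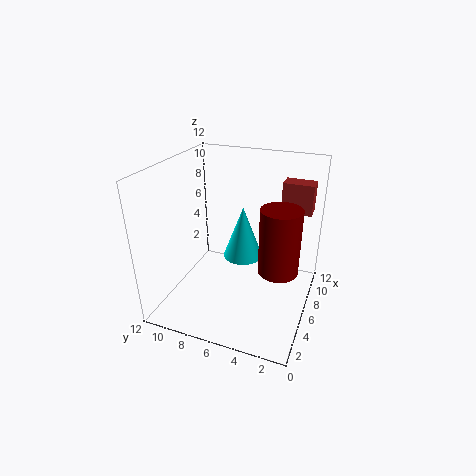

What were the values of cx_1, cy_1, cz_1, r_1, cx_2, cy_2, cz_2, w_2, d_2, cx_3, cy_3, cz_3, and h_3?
cx_1 = 4, cy_1 = 2, cz_1 = 5, r_1 = 1.5, cx_2 = 8, cy_2 = 0.5, cz_2 = 8, w_2 = 1.5, d_2 = 2.5, cx_3 = 4.5, cy_3 = 5, cz_3 = 5.5, h_3 = 4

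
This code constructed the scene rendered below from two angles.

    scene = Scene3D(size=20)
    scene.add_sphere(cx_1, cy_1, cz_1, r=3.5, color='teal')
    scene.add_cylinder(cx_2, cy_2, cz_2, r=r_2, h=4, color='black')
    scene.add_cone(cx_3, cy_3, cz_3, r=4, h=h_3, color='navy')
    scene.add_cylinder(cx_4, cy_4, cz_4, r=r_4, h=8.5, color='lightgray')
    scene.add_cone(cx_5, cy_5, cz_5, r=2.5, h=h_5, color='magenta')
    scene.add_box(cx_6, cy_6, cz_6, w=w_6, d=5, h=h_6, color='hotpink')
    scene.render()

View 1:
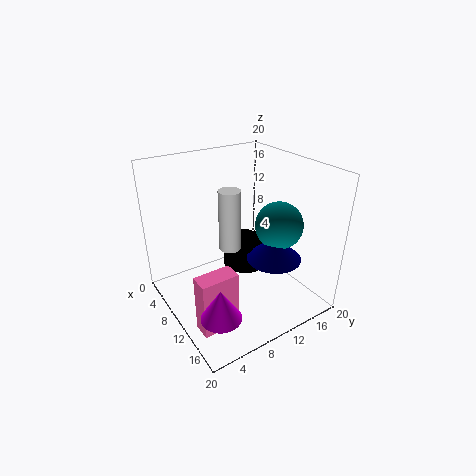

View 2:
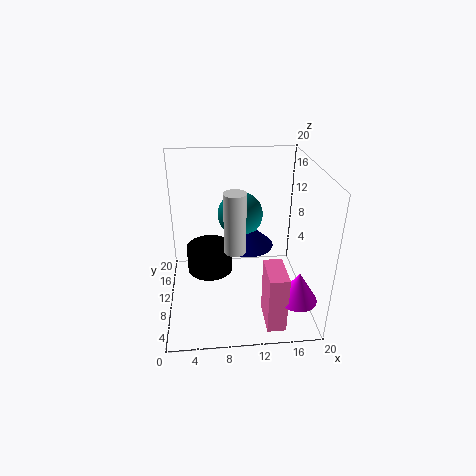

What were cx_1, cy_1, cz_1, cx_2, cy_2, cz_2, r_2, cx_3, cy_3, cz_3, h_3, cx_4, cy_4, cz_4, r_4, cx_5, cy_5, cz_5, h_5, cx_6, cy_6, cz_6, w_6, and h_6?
cx_1 = 11, cy_1 = 16.5, cz_1 = 10.5, cx_2 = 6, cy_2 = 14, cz_2 = 2.5, r_2 = 3.5, cx_3 = 12, cy_3 = 15, cz_3 = 6, h_3 = 3.5, cx_4 = 9.5, cy_4 = 9, cz_4 = 8.5, r_4 = 1.5, cx_5 = 17, cy_5 = 3, cz_5 = 4.5, h_5 = 4, cx_6 = 13, cy_6 = 1.5, cz_6 = 0.5, w_6 = 2.5, h_6 = 8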